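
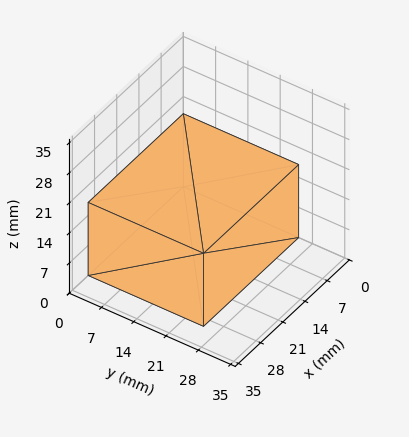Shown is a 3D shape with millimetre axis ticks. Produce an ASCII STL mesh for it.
Reading the render: the shape is a rectangular box, roughly 30 × 25 mm footprint and 17 mm tall (dimensions read to the nearest mm from the axis ticks). For the STL, each face is triangulated and given an outward normal.

solid part
  facet normal 0.0000 0.0000 -1.0000
    outer loop
      vertex 30.00 25.00 0.00
      vertex 30.00 0.00 0.00
      vertex 0.00 0.00 0.00
    endloop
  endfacet
  facet normal 0.0000 0.0000 -1.0000
    outer loop
      vertex 0.00 25.00 0.00
      vertex 30.00 25.00 0.00
      vertex 0.00 0.00 0.00
    endloop
  endfacet
  facet normal 0.0000 0.0000 1.0000
    outer loop
      vertex 0.00 0.00 17.00
      vertex 30.00 0.00 17.00
      vertex 30.00 25.00 17.00
    endloop
  endfacet
  facet normal 0.0000 0.0000 1.0000
    outer loop
      vertex 0.00 0.00 17.00
      vertex 30.00 25.00 17.00
      vertex 0.00 25.00 17.00
    endloop
  endfacet
  facet normal 0.0000 -1.0000 0.0000
    outer loop
      vertex 0.00 0.00 0.00
      vertex 30.00 0.00 0.00
      vertex 30.00 0.00 17.00
    endloop
  endfacet
  facet normal 0.0000 -1.0000 0.0000
    outer loop
      vertex 0.00 0.00 0.00
      vertex 30.00 0.00 17.00
      vertex 0.00 0.00 17.00
    endloop
  endfacet
  facet normal 0.0000 1.0000 0.0000
    outer loop
      vertex 30.00 25.00 17.00
      vertex 30.00 25.00 0.00
      vertex 0.00 25.00 0.00
    endloop
  endfacet
  facet normal 0.0000 1.0000 0.0000
    outer loop
      vertex 0.00 25.00 17.00
      vertex 30.00 25.00 17.00
      vertex 0.00 25.00 0.00
    endloop
  endfacet
  facet normal -1.0000 0.0000 0.0000
    outer loop
      vertex 0.00 25.00 17.00
      vertex 0.00 25.00 0.00
      vertex 0.00 0.00 0.00
    endloop
  endfacet
  facet normal -1.0000 0.0000 0.0000
    outer loop
      vertex 0.00 0.00 17.00
      vertex 0.00 25.00 17.00
      vertex 0.00 0.00 0.00
    endloop
  endfacet
  facet normal 1.0000 0.0000 0.0000
    outer loop
      vertex 30.00 0.00 0.00
      vertex 30.00 25.00 0.00
      vertex 30.00 25.00 17.00
    endloop
  endfacet
  facet normal 1.0000 0.0000 0.0000
    outer loop
      vertex 30.00 0.00 0.00
      vertex 30.00 25.00 17.00
      vertex 30.00 0.00 17.00
    endloop
  endfacet
endsolid part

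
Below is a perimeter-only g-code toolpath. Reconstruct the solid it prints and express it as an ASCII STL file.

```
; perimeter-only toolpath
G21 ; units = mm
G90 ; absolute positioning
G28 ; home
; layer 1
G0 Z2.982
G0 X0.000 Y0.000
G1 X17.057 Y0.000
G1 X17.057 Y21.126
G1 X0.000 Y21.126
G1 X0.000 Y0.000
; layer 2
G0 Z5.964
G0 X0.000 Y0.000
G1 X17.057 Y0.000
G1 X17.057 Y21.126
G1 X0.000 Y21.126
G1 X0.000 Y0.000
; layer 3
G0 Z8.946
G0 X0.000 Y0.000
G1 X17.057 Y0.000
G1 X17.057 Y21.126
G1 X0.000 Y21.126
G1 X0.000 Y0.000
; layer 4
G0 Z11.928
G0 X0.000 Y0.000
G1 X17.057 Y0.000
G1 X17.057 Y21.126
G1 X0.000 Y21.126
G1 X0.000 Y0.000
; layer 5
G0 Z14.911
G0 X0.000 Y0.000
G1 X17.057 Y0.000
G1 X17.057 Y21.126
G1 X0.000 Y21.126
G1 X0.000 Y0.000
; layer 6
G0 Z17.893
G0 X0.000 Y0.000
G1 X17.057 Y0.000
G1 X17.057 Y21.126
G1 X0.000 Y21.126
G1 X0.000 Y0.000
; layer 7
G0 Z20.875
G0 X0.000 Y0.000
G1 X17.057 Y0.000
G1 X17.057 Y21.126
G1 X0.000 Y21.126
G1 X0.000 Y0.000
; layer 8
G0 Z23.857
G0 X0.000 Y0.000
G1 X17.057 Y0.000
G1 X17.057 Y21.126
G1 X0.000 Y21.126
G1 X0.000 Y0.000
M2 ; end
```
solid part
  facet normal 0.0000 0.0000 -1.0000
    outer loop
      vertex 17.057 21.126 0.000
      vertex 17.057 0.000 0.000
      vertex 0.000 0.000 0.000
    endloop
  endfacet
  facet normal 0.0000 0.0000 -1.0000
    outer loop
      vertex 0.000 21.126 0.000
      vertex 17.057 21.126 0.000
      vertex 0.000 0.000 0.000
    endloop
  endfacet
  facet normal 0.0000 0.0000 1.0000
    outer loop
      vertex 0.000 0.000 23.857
      vertex 17.057 0.000 23.857
      vertex 17.057 21.126 23.857
    endloop
  endfacet
  facet normal 0.0000 0.0000 1.0000
    outer loop
      vertex 0.000 0.000 23.857
      vertex 17.057 21.126 23.857
      vertex 0.000 21.126 23.857
    endloop
  endfacet
  facet normal 0.0000 -1.0000 0.0000
    outer loop
      vertex 0.000 0.000 0.000
      vertex 17.057 0.000 0.000
      vertex 17.057 0.000 23.857
    endloop
  endfacet
  facet normal 0.0000 -1.0000 0.0000
    outer loop
      vertex 0.000 0.000 0.000
      vertex 17.057 0.000 23.857
      vertex 0.000 0.000 23.857
    endloop
  endfacet
  facet normal 0.0000 1.0000 0.0000
    outer loop
      vertex 17.057 21.126 23.857
      vertex 17.057 21.126 0.000
      vertex 0.000 21.126 0.000
    endloop
  endfacet
  facet normal 0.0000 1.0000 0.0000
    outer loop
      vertex 0.000 21.126 23.857
      vertex 17.057 21.126 23.857
      vertex 0.000 21.126 0.000
    endloop
  endfacet
  facet normal -1.0000 0.0000 0.0000
    outer loop
      vertex 0.000 21.126 23.857
      vertex 0.000 21.126 0.000
      vertex 0.000 0.000 0.000
    endloop
  endfacet
  facet normal -1.0000 0.0000 0.0000
    outer loop
      vertex 0.000 0.000 23.857
      vertex 0.000 21.126 23.857
      vertex 0.000 0.000 0.000
    endloop
  endfacet
  facet normal 1.0000 0.0000 0.0000
    outer loop
      vertex 17.057 0.000 0.000
      vertex 17.057 21.126 0.000
      vertex 17.057 21.126 23.857
    endloop
  endfacet
  facet normal 1.0000 0.0000 0.0000
    outer loop
      vertex 17.057 0.000 0.000
      vertex 17.057 21.126 23.857
      vertex 17.057 0.000 23.857
    endloop
  endfacet
endsolid part

The G0 Z moves step by Δz≈2.982 mm. Every layer's G1 loop is the same polygon, so the solid is a straight extrusion of it from z=0 to z≈23.9. Closing with flat bottom and top caps and triangulating gives 12 facets — a rectangular box, roughly 17.1 × 21.1 mm footprint and 23.9 mm tall.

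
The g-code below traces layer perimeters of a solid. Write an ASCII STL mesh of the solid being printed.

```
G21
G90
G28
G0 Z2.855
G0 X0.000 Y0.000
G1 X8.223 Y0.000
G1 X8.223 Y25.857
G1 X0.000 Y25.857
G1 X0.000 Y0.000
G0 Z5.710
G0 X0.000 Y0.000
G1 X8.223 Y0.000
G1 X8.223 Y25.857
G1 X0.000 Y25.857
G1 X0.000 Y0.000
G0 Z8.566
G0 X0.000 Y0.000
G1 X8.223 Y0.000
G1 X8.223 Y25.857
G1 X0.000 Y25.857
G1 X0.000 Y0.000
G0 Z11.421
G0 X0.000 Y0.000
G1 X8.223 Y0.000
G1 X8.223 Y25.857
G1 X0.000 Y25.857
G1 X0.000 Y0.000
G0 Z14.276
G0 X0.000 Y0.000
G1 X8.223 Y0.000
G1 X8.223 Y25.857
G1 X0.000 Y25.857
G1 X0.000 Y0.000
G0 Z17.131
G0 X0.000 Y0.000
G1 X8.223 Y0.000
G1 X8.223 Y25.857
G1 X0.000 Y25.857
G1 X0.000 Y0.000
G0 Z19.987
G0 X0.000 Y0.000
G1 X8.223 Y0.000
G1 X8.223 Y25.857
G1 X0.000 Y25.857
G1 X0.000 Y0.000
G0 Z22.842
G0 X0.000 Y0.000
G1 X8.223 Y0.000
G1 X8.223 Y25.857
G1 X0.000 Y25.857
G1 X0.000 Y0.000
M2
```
solid part
  facet normal 0.0000 0.0000 -1.0000
    outer loop
      vertex 8.223 25.857 0.000
      vertex 8.223 0.000 0.000
      vertex 0.000 0.000 0.000
    endloop
  endfacet
  facet normal 0.0000 0.0000 -1.0000
    outer loop
      vertex 0.000 25.857 0.000
      vertex 8.223 25.857 0.000
      vertex 0.000 0.000 0.000
    endloop
  endfacet
  facet normal 0.0000 0.0000 1.0000
    outer loop
      vertex 0.000 0.000 22.842
      vertex 8.223 0.000 22.842
      vertex 8.223 25.857 22.842
    endloop
  endfacet
  facet normal 0.0000 0.0000 1.0000
    outer loop
      vertex 0.000 0.000 22.842
      vertex 8.223 25.857 22.842
      vertex 0.000 25.857 22.842
    endloop
  endfacet
  facet normal 0.0000 -1.0000 0.0000
    outer loop
      vertex 0.000 0.000 0.000
      vertex 8.223 0.000 0.000
      vertex 8.223 0.000 22.842
    endloop
  endfacet
  facet normal 0.0000 -1.0000 0.0000
    outer loop
      vertex 0.000 0.000 0.000
      vertex 8.223 0.000 22.842
      vertex 0.000 0.000 22.842
    endloop
  endfacet
  facet normal 0.0000 1.0000 0.0000
    outer loop
      vertex 8.223 25.857 22.842
      vertex 8.223 25.857 0.000
      vertex 0.000 25.857 0.000
    endloop
  endfacet
  facet normal 0.0000 1.0000 0.0000
    outer loop
      vertex 0.000 25.857 22.842
      vertex 8.223 25.857 22.842
      vertex 0.000 25.857 0.000
    endloop
  endfacet
  facet normal -1.0000 0.0000 0.0000
    outer loop
      vertex 0.000 25.857 22.842
      vertex 0.000 25.857 0.000
      vertex 0.000 0.000 0.000
    endloop
  endfacet
  facet normal -1.0000 0.0000 0.0000
    outer loop
      vertex 0.000 0.000 22.842
      vertex 0.000 25.857 22.842
      vertex 0.000 0.000 0.000
    endloop
  endfacet
  facet normal 1.0000 0.0000 0.0000
    outer loop
      vertex 8.223 0.000 0.000
      vertex 8.223 25.857 0.000
      vertex 8.223 25.857 22.842
    endloop
  endfacet
  facet normal 1.0000 0.0000 0.0000
    outer loop
      vertex 8.223 0.000 0.000
      vertex 8.223 25.857 22.842
      vertex 8.223 0.000 22.842
    endloop
  endfacet
endsolid part

The G0 Z moves step by Δz≈2.855 mm. Every layer's G1 loop is the same polygon, so the solid is a straight extrusion of it from z=0 to z≈22.8. Closing with flat bottom and top caps and triangulating gives 12 facets — a rectangular box, roughly 8.22 × 25.9 mm footprint and 22.8 mm tall.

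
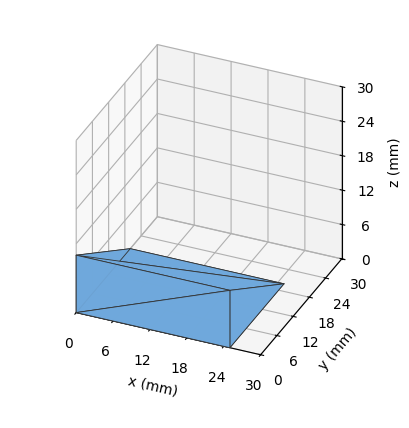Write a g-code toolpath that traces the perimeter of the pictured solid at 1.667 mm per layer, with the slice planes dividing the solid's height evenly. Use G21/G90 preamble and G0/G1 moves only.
Reading the render: the shape is a wedge (ramp): 25 × 20 mm base, rising to 10 mm along the y=0 edge and sloping linearly to z=0 at y=20 (dimensions read to the nearest mm from the axis ticks). For the g-code, the solid's height is divided into equal slices at the stated Δz and each level perimeter traced with G1 moves after a G0 lift.

; perimeter-only toolpath
G21 ; units = mm
G90 ; absolute positioning
G28 ; home
; layer 1
G0 Z1.667
G0 X0.000 Y0.000
G1 X25.000 Y0.000
G1 X25.000 Y16.667
G1 X0.000 Y16.667
G1 X0.000 Y0.000
; layer 2
G0 Z3.333
G0 X0.000 Y0.000
G1 X25.000 Y0.000
G1 X25.000 Y13.333
G1 X0.000 Y13.333
G1 X0.000 Y0.000
; layer 3
G0 Z5.000
G0 X0.000 Y0.000
G1 X25.000 Y0.000
G1 X25.000 Y10.000
G1 X0.000 Y10.000
G1 X0.000 Y0.000
; layer 4
G0 Z6.667
G0 X0.000 Y0.000
G1 X25.000 Y0.000
G1 X25.000 Y6.667
G1 X0.000 Y6.667
G1 X0.000 Y0.000
; layer 5
G0 Z8.333
G0 X0.000 Y0.000
G1 X25.000 Y0.000
G1 X25.000 Y3.333
G1 X0.000 Y3.333
G1 X0.000 Y0.000
M2 ; end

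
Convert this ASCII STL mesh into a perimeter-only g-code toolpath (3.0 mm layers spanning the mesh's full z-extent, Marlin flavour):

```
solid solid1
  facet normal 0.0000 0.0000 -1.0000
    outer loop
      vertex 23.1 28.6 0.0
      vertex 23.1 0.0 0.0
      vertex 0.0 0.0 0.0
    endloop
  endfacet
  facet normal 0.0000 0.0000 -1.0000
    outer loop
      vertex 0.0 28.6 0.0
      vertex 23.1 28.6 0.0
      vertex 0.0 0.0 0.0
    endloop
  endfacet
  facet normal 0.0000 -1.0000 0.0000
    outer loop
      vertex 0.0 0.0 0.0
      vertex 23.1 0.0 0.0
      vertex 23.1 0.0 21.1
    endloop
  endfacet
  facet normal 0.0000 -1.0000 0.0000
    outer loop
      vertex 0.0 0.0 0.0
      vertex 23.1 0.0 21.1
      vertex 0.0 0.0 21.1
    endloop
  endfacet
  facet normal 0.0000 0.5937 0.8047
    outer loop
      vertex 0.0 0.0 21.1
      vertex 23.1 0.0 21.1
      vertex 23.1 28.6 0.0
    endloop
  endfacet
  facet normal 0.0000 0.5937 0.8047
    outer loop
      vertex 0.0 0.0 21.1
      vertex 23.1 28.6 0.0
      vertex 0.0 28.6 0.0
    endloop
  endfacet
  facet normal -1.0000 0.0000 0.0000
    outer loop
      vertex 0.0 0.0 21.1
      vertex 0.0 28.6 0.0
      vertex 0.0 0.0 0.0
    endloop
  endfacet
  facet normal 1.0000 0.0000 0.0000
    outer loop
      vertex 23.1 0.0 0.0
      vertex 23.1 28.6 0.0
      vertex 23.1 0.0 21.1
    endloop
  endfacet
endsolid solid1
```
; perimeter-only toolpath
G21 ; units = mm
G90 ; absolute positioning
G28 ; home
; layer 1
G0 Z3.0
G0 X0.0 Y0.0
G1 X23.1 Y0.0
G1 X23.1 Y24.5
G1 X0.0 Y24.5
G1 X0.0 Y0.0
; layer 2
G0 Z6.0
G0 X0.0 Y0.0
G1 X23.1 Y0.0
G1 X23.1 Y20.4
G1 X0.0 Y20.4
G1 X0.0 Y0.0
; layer 3
G0 Z9.0
G0 X0.0 Y0.0
G1 X23.1 Y0.0
G1 X23.1 Y16.3
G1 X0.0 Y16.3
G1 X0.0 Y0.0
; layer 4
G0 Z12.1
G0 X0.0 Y0.0
G1 X23.1 Y0.0
G1 X23.1 Y12.3
G1 X0.0 Y12.3
G1 X0.0 Y0.0
; layer 5
G0 Z15.1
G0 X0.0 Y0.0
G1 X23.1 Y0.0
G1 X23.1 Y8.2
G1 X0.0 Y8.2
G1 X0.0 Y0.0
; layer 6
G0 Z18.1
G0 X0.0 Y0.0
G1 X23.1 Y0.0
G1 X23.1 Y4.1
G1 X0.0 Y4.1
G1 X0.0 Y0.0
M2 ; end

The solid is a wedge (ramp): 23.1 × 28.6 mm base, rising to 21.1 mm along the y=0 edge and sloping linearly to z=0 at y=28.6. Slicing at Δz = 3.0 mm — 7 equal slices spanning the solid's height, so layer i sits at z = i·h/7 — gives 6 non-empty perimeters. Each is a 4-segment closed polygon; G0 lifts to the layer z and rapids to the start vertex, then G1 traces the edges. The cross-section shrinks linearly with z (the slice at the apex is degenerate and omitted).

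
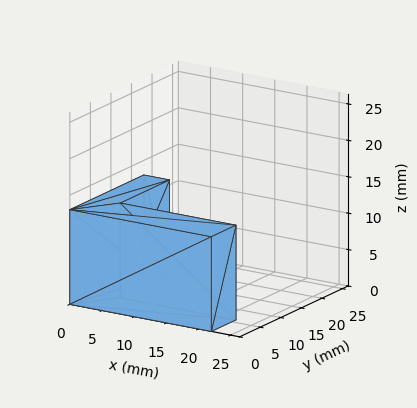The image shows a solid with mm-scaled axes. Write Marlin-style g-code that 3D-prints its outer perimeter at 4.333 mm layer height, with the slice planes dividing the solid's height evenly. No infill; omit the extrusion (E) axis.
Reading the render: the shape is an L-shaped prism: outer 22 × 18 mm, arm thicknesses ≈ 6 mm (horizontal) and 4 mm (vertical), extruded 13 mm in z (dimensions read to the nearest mm from the axis ticks). For the g-code, the solid's height is divided into equal slices at the stated Δz and each level perimeter traced with G1 moves after a G0 lift.

; perimeter-only toolpath
G21 ; units = mm
G90 ; absolute positioning
G28 ; home
; layer 1
G0 Z4.333
G0 X0.000 Y0.000
G1 X22.000 Y0.000
G1 X22.000 Y6.000
G1 X4.000 Y6.000
G1 X4.000 Y18.000
G1 X0.000 Y18.000
G1 X0.000 Y0.000
; layer 2
G0 Z8.667
G0 X0.000 Y0.000
G1 X22.000 Y0.000
G1 X22.000 Y6.000
G1 X4.000 Y6.000
G1 X4.000 Y18.000
G1 X0.000 Y18.000
G1 X0.000 Y0.000
; layer 3
G0 Z13.000
G0 X0.000 Y0.000
G1 X22.000 Y0.000
G1 X22.000 Y6.000
G1 X4.000 Y6.000
G1 X4.000 Y18.000
G1 X0.000 Y18.000
G1 X0.000 Y0.000
M2 ; end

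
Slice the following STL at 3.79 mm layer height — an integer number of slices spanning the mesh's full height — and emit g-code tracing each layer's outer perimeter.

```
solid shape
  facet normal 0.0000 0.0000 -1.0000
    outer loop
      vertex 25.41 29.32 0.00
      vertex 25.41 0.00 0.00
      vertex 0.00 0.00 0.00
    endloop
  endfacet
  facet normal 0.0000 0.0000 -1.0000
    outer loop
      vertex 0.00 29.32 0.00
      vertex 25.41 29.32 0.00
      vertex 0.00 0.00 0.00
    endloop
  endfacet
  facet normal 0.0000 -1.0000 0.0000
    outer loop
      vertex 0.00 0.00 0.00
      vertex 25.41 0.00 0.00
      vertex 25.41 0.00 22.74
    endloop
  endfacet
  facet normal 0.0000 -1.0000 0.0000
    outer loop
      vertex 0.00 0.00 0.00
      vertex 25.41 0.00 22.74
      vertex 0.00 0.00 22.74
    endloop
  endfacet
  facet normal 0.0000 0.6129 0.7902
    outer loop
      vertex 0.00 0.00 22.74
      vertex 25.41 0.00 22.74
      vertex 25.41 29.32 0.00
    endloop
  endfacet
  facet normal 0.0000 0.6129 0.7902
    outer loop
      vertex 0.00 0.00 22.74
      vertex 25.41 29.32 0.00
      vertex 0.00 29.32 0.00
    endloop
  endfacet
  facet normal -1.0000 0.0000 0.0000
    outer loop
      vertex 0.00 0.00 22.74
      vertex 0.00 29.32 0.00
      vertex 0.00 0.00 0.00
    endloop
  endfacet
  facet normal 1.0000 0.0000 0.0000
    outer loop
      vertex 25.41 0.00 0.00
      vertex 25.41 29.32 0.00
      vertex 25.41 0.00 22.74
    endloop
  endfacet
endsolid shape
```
; perimeter-only toolpath
G21 ; units = mm
G90 ; absolute positioning
G28 ; home
; layer 1
G0 Z3.79
G0 X0.00 Y0.00
G1 X25.41 Y0.00
G1 X25.41 Y24.43
G1 X0.00 Y24.43
G1 X0.00 Y0.00
; layer 2
G0 Z7.58
G0 X0.00 Y0.00
G1 X25.41 Y0.00
G1 X25.41 Y19.55
G1 X0.00 Y19.55
G1 X0.00 Y0.00
; layer 3
G0 Z11.37
G0 X0.00 Y0.00
G1 X25.41 Y0.00
G1 X25.41 Y14.66
G1 X0.00 Y14.66
G1 X0.00 Y0.00
; layer 4
G0 Z15.16
G0 X0.00 Y0.00
G1 X25.41 Y0.00
G1 X25.41 Y9.77
G1 X0.00 Y9.77
G1 X0.00 Y0.00
; layer 5
G0 Z18.95
G0 X0.00 Y0.00
G1 X25.41 Y0.00
G1 X25.41 Y4.89
G1 X0.00 Y4.89
G1 X0.00 Y0.00
M2 ; end

The solid is a wedge (ramp): 25.4 × 29.3 mm base, rising to 22.7 mm along the y=0 edge and sloping linearly to z=0 at y=29.3. Slicing at Δz = 3.79 mm — 6 equal slices spanning the solid's height, so layer i sits at z = i·h/6 — gives 5 non-empty perimeters. Each is a 4-segment closed polygon; G0 lifts to the layer z and rapids to the start vertex, then G1 traces the edges. The cross-section shrinks linearly with z (the slice at the apex is degenerate and omitted).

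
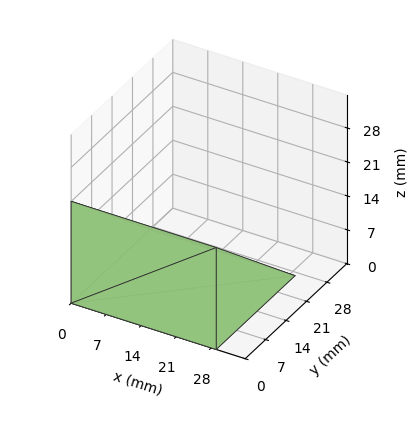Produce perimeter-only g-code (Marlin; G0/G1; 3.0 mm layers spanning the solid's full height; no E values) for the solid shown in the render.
Reading the render: the shape is a wedge (ramp): 29 × 27 mm base, rising to 21 mm along the y=0 edge and sloping linearly to z=0 at y=27 (dimensions read to the nearest mm from the axis ticks). For the g-code, the solid's height is divided into equal slices at the stated Δz and each level perimeter traced with G1 moves after a G0 lift.

; perimeter-only toolpath
G21 ; units = mm
G90 ; absolute positioning
G28 ; home
; layer 1
G0 Z3.0
G0 X0.0 Y0.0
G1 X29.0 Y0.0
G1 X29.0 Y23.1
G1 X0.0 Y23.1
G1 X0.0 Y0.0
; layer 2
G0 Z6.0
G0 X0.0 Y0.0
G1 X29.0 Y0.0
G1 X29.0 Y19.3
G1 X0.0 Y19.3
G1 X0.0 Y0.0
; layer 3
G0 Z9.0
G0 X0.0 Y0.0
G1 X29.0 Y0.0
G1 X29.0 Y15.4
G1 X0.0 Y15.4
G1 X0.0 Y0.0
; layer 4
G0 Z12.0
G0 X0.0 Y0.0
G1 X29.0 Y0.0
G1 X29.0 Y11.6
G1 X0.0 Y11.6
G1 X0.0 Y0.0
; layer 5
G0 Z15.0
G0 X0.0 Y0.0
G1 X29.0 Y0.0
G1 X29.0 Y7.7
G1 X0.0 Y7.7
G1 X0.0 Y0.0
; layer 6
G0 Z18.0
G0 X0.0 Y0.0
G1 X29.0 Y0.0
G1 X29.0 Y3.9
G1 X0.0 Y3.9
G1 X0.0 Y0.0
M2 ; end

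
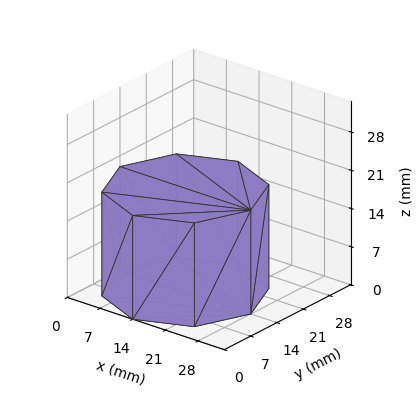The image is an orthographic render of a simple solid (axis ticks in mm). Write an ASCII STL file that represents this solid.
Reading the render: the shape is a regular 8-sided prism (a cylinder approximated with 8 flat sides), circumscribed radius ≈ 14 mm, height ≈ 19 mm (dimensions read to the nearest mm from the axis ticks). For the STL, each face is triangulated and given an outward normal.

solid part
  facet normal 0.0000 0.0000 -1.0000
    outer loop
      vertex 14.000 28.000 0.000
      vertex 23.899 23.899 0.000
      vertex 28.000 14.000 0.000
    endloop
  endfacet
  facet normal 0.0000 0.0000 -1.0000
    outer loop
      vertex 4.101 23.899 0.000
      vertex 14.000 28.000 0.000
      vertex 28.000 14.000 0.000
    endloop
  endfacet
  facet normal 0.0000 0.0000 -1.0000
    outer loop
      vertex 0.000 14.000 0.000
      vertex 4.101 23.899 0.000
      vertex 28.000 14.000 0.000
    endloop
  endfacet
  facet normal 0.0000 0.0000 -1.0000
    outer loop
      vertex 4.101 4.101 0.000
      vertex 0.000 14.000 0.000
      vertex 28.000 14.000 0.000
    endloop
  endfacet
  facet normal 0.0000 0.0000 -1.0000
    outer loop
      vertex 14.000 0.000 0.000
      vertex 4.101 4.101 0.000
      vertex 28.000 14.000 0.000
    endloop
  endfacet
  facet normal 0.0000 0.0000 -1.0000
    outer loop
      vertex 23.899 4.101 0.000
      vertex 14.000 0.000 0.000
      vertex 28.000 14.000 0.000
    endloop
  endfacet
  facet normal 0.0000 0.0000 1.0000
    outer loop
      vertex 28.000 14.000 19.000
      vertex 23.899 23.899 19.000
      vertex 14.000 28.000 19.000
    endloop
  endfacet
  facet normal 0.0000 0.0000 1.0000
    outer loop
      vertex 28.000 14.000 19.000
      vertex 14.000 28.000 19.000
      vertex 4.101 23.899 19.000
    endloop
  endfacet
  facet normal 0.0000 0.0000 1.0000
    outer loop
      vertex 28.000 14.000 19.000
      vertex 4.101 23.899 19.000
      vertex 0.000 14.000 19.000
    endloop
  endfacet
  facet normal 0.0000 0.0000 1.0000
    outer loop
      vertex 28.000 14.000 19.000
      vertex 0.000 14.000 19.000
      vertex 4.101 4.101 19.000
    endloop
  endfacet
  facet normal 0.0000 0.0000 1.0000
    outer loop
      vertex 28.000 14.000 19.000
      vertex 4.101 4.101 19.000
      vertex 14.000 0.000 19.000
    endloop
  endfacet
  facet normal 0.0000 0.0000 1.0000
    outer loop
      vertex 28.000 14.000 19.000
      vertex 14.000 0.000 19.000
      vertex 23.899 4.101 19.000
    endloop
  endfacet
  facet normal 0.9239 0.3827 0.0000
    outer loop
      vertex 28.000 14.000 0.000
      vertex 23.899 23.899 0.000
      vertex 23.899 23.899 19.000
    endloop
  endfacet
  facet normal 0.9239 0.3827 0.0000
    outer loop
      vertex 28.000 14.000 0.000
      vertex 23.899 23.899 19.000
      vertex 28.000 14.000 19.000
    endloop
  endfacet
  facet normal 0.3827 0.9239 0.0000
    outer loop
      vertex 23.899 23.899 0.000
      vertex 14.000 28.000 0.000
      vertex 14.000 28.000 19.000
    endloop
  endfacet
  facet normal 0.3827 0.9239 0.0000
    outer loop
      vertex 23.899 23.899 0.000
      vertex 14.000 28.000 19.000
      vertex 23.899 23.899 19.000
    endloop
  endfacet
  facet normal -0.3827 0.9239 0.0000
    outer loop
      vertex 14.000 28.000 0.000
      vertex 4.101 23.899 0.000
      vertex 4.101 23.899 19.000
    endloop
  endfacet
  facet normal -0.3827 0.9239 0.0000
    outer loop
      vertex 14.000 28.000 0.000
      vertex 4.101 23.899 19.000
      vertex 14.000 28.000 19.000
    endloop
  endfacet
  facet normal -0.9239 0.3827 0.0000
    outer loop
      vertex 4.101 23.899 0.000
      vertex 0.000 14.000 0.000
      vertex 0.000 14.000 19.000
    endloop
  endfacet
  facet normal -0.9239 0.3827 0.0000
    outer loop
      vertex 4.101 23.899 0.000
      vertex 0.000 14.000 19.000
      vertex 4.101 23.899 19.000
    endloop
  endfacet
  facet normal -0.9239 -0.3827 0.0000
    outer loop
      vertex 0.000 14.000 0.000
      vertex 4.101 4.101 0.000
      vertex 4.101 4.101 19.000
    endloop
  endfacet
  facet normal -0.9239 -0.3827 0.0000
    outer loop
      vertex 0.000 14.000 0.000
      vertex 4.101 4.101 19.000
      vertex 0.000 14.000 19.000
    endloop
  endfacet
  facet normal -0.3827 -0.9239 0.0000
    outer loop
      vertex 4.101 4.101 0.000
      vertex 14.000 0.000 0.000
      vertex 14.000 0.000 19.000
    endloop
  endfacet
  facet normal -0.3827 -0.9239 0.0000
    outer loop
      vertex 4.101 4.101 0.000
      vertex 14.000 0.000 19.000
      vertex 4.101 4.101 19.000
    endloop
  endfacet
  facet normal 0.3827 -0.9239 0.0000
    outer loop
      vertex 14.000 0.000 0.000
      vertex 23.899 4.101 0.000
      vertex 23.899 4.101 19.000
    endloop
  endfacet
  facet normal 0.3827 -0.9239 0.0000
    outer loop
      vertex 14.000 0.000 0.000
      vertex 23.899 4.101 19.000
      vertex 14.000 0.000 19.000
    endloop
  endfacet
  facet normal 0.9239 -0.3827 0.0000
    outer loop
      vertex 23.899 4.101 0.000
      vertex 28.000 14.000 0.000
      vertex 28.000 14.000 19.000
    endloop
  endfacet
  facet normal 0.9239 -0.3827 0.0000
    outer loop
      vertex 23.899 4.101 0.000
      vertex 28.000 14.000 19.000
      vertex 23.899 4.101 19.000
    endloop
  endfacet
endsolid part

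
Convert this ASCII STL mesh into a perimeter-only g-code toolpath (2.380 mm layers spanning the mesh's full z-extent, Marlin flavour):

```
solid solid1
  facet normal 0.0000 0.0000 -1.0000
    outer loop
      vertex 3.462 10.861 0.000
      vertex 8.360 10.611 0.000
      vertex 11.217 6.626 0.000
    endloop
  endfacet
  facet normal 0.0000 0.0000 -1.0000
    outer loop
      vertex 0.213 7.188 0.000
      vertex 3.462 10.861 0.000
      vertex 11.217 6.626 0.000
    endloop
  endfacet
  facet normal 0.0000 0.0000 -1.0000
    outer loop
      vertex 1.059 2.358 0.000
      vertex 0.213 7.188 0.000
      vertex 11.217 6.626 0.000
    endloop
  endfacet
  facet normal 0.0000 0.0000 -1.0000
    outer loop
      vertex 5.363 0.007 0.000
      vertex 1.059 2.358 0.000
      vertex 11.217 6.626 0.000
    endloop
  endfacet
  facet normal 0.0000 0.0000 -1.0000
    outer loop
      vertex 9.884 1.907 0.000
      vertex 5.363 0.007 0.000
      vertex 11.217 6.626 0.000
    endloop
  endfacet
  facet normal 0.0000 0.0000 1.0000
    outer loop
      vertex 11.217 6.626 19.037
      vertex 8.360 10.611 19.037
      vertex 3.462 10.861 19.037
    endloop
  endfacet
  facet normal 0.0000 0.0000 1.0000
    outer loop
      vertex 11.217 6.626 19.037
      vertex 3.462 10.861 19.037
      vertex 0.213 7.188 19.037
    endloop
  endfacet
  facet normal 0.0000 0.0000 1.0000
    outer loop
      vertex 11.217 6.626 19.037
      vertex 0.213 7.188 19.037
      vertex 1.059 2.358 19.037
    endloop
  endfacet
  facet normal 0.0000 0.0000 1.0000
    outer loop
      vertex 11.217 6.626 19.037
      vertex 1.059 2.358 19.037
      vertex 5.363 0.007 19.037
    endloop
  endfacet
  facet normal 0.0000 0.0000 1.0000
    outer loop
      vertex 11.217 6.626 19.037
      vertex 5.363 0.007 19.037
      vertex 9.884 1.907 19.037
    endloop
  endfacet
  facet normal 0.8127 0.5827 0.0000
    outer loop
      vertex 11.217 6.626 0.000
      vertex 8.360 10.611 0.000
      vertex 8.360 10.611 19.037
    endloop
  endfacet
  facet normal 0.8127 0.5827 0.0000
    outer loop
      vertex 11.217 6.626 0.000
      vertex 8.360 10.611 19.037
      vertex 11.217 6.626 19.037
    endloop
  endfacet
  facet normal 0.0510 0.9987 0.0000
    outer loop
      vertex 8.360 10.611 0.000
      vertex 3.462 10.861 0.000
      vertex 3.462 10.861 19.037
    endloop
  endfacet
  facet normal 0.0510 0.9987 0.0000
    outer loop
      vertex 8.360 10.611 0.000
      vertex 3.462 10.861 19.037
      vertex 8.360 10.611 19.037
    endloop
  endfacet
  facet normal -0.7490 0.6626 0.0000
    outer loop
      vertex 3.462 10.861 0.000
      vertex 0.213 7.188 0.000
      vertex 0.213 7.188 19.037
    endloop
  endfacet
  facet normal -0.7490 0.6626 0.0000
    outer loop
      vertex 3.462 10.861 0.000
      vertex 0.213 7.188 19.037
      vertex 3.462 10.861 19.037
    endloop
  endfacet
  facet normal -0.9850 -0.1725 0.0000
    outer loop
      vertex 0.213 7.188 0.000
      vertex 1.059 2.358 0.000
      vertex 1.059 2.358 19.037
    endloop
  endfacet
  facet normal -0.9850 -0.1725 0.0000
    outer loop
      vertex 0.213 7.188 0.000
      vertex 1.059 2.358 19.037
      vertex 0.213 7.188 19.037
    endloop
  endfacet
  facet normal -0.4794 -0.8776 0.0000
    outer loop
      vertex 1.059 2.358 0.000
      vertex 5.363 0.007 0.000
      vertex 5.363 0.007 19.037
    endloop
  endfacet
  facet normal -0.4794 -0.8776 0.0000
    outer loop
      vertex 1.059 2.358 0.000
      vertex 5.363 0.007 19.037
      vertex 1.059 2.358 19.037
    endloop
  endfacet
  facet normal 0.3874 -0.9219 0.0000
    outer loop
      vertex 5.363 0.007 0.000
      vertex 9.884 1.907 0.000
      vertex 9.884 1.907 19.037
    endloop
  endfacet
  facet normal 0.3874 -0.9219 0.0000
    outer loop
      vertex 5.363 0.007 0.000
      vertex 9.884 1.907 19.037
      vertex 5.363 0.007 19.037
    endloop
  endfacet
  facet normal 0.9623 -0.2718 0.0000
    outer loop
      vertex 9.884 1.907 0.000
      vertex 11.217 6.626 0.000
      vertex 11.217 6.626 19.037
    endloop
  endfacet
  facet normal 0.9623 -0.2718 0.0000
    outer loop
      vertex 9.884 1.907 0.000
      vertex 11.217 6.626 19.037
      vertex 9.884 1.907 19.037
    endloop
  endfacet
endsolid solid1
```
; perimeter-only toolpath
G21 ; units = mm
G90 ; absolute positioning
G28 ; home
; layer 1
G0 Z2.380
G0 X11.217 Y6.626
G1 X8.360 Y10.611
G1 X3.462 Y10.861
G1 X0.213 Y7.188
G1 X1.059 Y2.358
G1 X5.363 Y0.007
G1 X9.884 Y1.907
G1 X11.217 Y6.626
; layer 2
G0 Z4.759
G0 X11.217 Y6.626
G1 X8.360 Y10.611
G1 X3.462 Y10.861
G1 X0.213 Y7.188
G1 X1.059 Y2.358
G1 X5.363 Y0.007
G1 X9.884 Y1.907
G1 X11.217 Y6.626
; layer 3
G0 Z7.139
G0 X11.217 Y6.626
G1 X8.360 Y10.611
G1 X3.462 Y10.861
G1 X0.213 Y7.188
G1 X1.059 Y2.358
G1 X5.363 Y0.007
G1 X9.884 Y1.907
G1 X11.217 Y6.626
; layer 4
G0 Z9.518
G0 X11.217 Y6.626
G1 X8.360 Y10.611
G1 X3.462 Y10.861
G1 X0.213 Y7.188
G1 X1.059 Y2.358
G1 X5.363 Y0.007
G1 X9.884 Y1.907
G1 X11.217 Y6.626
; layer 5
G0 Z11.898
G0 X11.217 Y6.626
G1 X8.360 Y10.611
G1 X3.462 Y10.861
G1 X0.213 Y7.188
G1 X1.059 Y2.358
G1 X5.363 Y0.007
G1 X9.884 Y1.907
G1 X11.217 Y6.626
; layer 6
G0 Z14.278
G0 X11.217 Y6.626
G1 X8.360 Y10.611
G1 X3.462 Y10.861
G1 X0.213 Y7.188
G1 X1.059 Y2.358
G1 X5.363 Y0.007
G1 X9.884 Y1.907
G1 X11.217 Y6.626
; layer 7
G0 Z16.657
G0 X11.217 Y6.626
G1 X8.360 Y10.611
G1 X3.462 Y10.861
G1 X0.213 Y7.188
G1 X1.059 Y2.358
G1 X5.363 Y0.007
G1 X9.884 Y1.907
G1 X11.217 Y6.626
; layer 8
G0 Z19.037
G0 X11.217 Y6.626
G1 X8.360 Y10.611
G1 X3.462 Y10.861
G1 X0.213 Y7.188
G1 X1.059 Y2.358
G1 X5.363 Y0.007
G1 X9.884 Y1.907
G1 X11.217 Y6.626
M2 ; end

The solid is a regular 7-sided prism (a cylinder approximated with 7 flat sides), circumscribed radius ≈ 5.65 mm, height ≈ 19 mm. Slicing at Δz = 2.380 mm — 8 equal slices spanning the solid's height, so layer i sits at z = i·h/8 — gives 8 non-empty perimeters. Each is a 7-segment closed polygon; G0 lifts to the layer z and rapids to the start vertex, then G1 traces the edges.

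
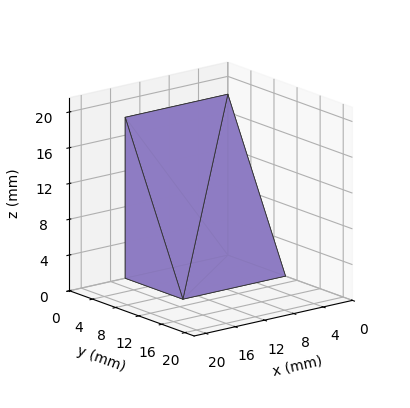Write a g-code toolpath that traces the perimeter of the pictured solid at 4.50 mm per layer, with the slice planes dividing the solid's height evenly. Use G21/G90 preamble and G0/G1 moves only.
Reading the render: the shape is a wedge (ramp): 14 × 10 mm base, rising to 18 mm along the y=0 edge and sloping linearly to z=0 at y=10 (dimensions read to the nearest mm from the axis ticks). For the g-code, the solid's height is divided into equal slices at the stated Δz and each level perimeter traced with G1 moves after a G0 lift.

; perimeter-only toolpath
G21 ; units = mm
G90 ; absolute positioning
G28 ; home
; layer 1
G0 Z4.50
G0 X0.00 Y0.00
G1 X14.00 Y0.00
G1 X14.00 Y7.50
G1 X0.00 Y7.50
G1 X0.00 Y0.00
; layer 2
G0 Z9.00
G0 X0.00 Y0.00
G1 X14.00 Y0.00
G1 X14.00 Y5.00
G1 X0.00 Y5.00
G1 X0.00 Y0.00
; layer 3
G0 Z13.50
G0 X0.00 Y0.00
G1 X14.00 Y0.00
G1 X14.00 Y2.50
G1 X0.00 Y2.50
G1 X0.00 Y0.00
M2 ; end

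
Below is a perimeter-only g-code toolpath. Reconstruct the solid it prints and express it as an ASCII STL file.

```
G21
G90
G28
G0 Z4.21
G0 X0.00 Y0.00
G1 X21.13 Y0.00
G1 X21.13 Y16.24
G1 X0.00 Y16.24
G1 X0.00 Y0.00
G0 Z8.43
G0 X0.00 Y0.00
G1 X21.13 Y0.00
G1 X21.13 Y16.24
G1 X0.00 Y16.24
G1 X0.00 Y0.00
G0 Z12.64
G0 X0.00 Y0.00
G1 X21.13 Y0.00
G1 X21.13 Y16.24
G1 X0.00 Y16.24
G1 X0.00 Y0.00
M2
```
solid part
  facet normal 0.0000 0.0000 -1.0000
    outer loop
      vertex 21.13 16.24 0.00
      vertex 21.13 0.00 0.00
      vertex 0.00 0.00 0.00
    endloop
  endfacet
  facet normal 0.0000 0.0000 -1.0000
    outer loop
      vertex 0.00 16.24 0.00
      vertex 21.13 16.24 0.00
      vertex 0.00 0.00 0.00
    endloop
  endfacet
  facet normal 0.0000 0.0000 1.0000
    outer loop
      vertex 0.00 0.00 12.64
      vertex 21.13 0.00 12.64
      vertex 21.13 16.24 12.64
    endloop
  endfacet
  facet normal 0.0000 0.0000 1.0000
    outer loop
      vertex 0.00 0.00 12.64
      vertex 21.13 16.24 12.64
      vertex 0.00 16.24 12.64
    endloop
  endfacet
  facet normal 0.0000 -1.0000 0.0000
    outer loop
      vertex 0.00 0.00 0.00
      vertex 21.13 0.00 0.00
      vertex 21.13 0.00 12.64
    endloop
  endfacet
  facet normal 0.0000 -1.0000 0.0000
    outer loop
      vertex 0.00 0.00 0.00
      vertex 21.13 0.00 12.64
      vertex 0.00 0.00 12.64
    endloop
  endfacet
  facet normal 0.0000 1.0000 0.0000
    outer loop
      vertex 21.13 16.24 12.64
      vertex 21.13 16.24 0.00
      vertex 0.00 16.24 0.00
    endloop
  endfacet
  facet normal 0.0000 1.0000 0.0000
    outer loop
      vertex 0.00 16.24 12.64
      vertex 21.13 16.24 12.64
      vertex 0.00 16.24 0.00
    endloop
  endfacet
  facet normal -1.0000 0.0000 0.0000
    outer loop
      vertex 0.00 16.24 12.64
      vertex 0.00 16.24 0.00
      vertex 0.00 0.00 0.00
    endloop
  endfacet
  facet normal -1.0000 0.0000 0.0000
    outer loop
      vertex 0.00 0.00 12.64
      vertex 0.00 16.24 12.64
      vertex 0.00 0.00 0.00
    endloop
  endfacet
  facet normal 1.0000 0.0000 0.0000
    outer loop
      vertex 21.13 0.00 0.00
      vertex 21.13 16.24 0.00
      vertex 21.13 16.24 12.64
    endloop
  endfacet
  facet normal 1.0000 0.0000 0.0000
    outer loop
      vertex 21.13 0.00 0.00
      vertex 21.13 16.24 12.64
      vertex 21.13 0.00 12.64
    endloop
  endfacet
endsolid part

The G0 Z moves step by Δz≈4.21 mm. Every layer's G1 loop is the same polygon, so the solid is a straight extrusion of it from z=0 to z≈12.6. Closing with flat bottom and top caps and triangulating gives 12 facets — a rectangular box, roughly 21.1 × 16.2 mm footprint and 12.6 mm tall.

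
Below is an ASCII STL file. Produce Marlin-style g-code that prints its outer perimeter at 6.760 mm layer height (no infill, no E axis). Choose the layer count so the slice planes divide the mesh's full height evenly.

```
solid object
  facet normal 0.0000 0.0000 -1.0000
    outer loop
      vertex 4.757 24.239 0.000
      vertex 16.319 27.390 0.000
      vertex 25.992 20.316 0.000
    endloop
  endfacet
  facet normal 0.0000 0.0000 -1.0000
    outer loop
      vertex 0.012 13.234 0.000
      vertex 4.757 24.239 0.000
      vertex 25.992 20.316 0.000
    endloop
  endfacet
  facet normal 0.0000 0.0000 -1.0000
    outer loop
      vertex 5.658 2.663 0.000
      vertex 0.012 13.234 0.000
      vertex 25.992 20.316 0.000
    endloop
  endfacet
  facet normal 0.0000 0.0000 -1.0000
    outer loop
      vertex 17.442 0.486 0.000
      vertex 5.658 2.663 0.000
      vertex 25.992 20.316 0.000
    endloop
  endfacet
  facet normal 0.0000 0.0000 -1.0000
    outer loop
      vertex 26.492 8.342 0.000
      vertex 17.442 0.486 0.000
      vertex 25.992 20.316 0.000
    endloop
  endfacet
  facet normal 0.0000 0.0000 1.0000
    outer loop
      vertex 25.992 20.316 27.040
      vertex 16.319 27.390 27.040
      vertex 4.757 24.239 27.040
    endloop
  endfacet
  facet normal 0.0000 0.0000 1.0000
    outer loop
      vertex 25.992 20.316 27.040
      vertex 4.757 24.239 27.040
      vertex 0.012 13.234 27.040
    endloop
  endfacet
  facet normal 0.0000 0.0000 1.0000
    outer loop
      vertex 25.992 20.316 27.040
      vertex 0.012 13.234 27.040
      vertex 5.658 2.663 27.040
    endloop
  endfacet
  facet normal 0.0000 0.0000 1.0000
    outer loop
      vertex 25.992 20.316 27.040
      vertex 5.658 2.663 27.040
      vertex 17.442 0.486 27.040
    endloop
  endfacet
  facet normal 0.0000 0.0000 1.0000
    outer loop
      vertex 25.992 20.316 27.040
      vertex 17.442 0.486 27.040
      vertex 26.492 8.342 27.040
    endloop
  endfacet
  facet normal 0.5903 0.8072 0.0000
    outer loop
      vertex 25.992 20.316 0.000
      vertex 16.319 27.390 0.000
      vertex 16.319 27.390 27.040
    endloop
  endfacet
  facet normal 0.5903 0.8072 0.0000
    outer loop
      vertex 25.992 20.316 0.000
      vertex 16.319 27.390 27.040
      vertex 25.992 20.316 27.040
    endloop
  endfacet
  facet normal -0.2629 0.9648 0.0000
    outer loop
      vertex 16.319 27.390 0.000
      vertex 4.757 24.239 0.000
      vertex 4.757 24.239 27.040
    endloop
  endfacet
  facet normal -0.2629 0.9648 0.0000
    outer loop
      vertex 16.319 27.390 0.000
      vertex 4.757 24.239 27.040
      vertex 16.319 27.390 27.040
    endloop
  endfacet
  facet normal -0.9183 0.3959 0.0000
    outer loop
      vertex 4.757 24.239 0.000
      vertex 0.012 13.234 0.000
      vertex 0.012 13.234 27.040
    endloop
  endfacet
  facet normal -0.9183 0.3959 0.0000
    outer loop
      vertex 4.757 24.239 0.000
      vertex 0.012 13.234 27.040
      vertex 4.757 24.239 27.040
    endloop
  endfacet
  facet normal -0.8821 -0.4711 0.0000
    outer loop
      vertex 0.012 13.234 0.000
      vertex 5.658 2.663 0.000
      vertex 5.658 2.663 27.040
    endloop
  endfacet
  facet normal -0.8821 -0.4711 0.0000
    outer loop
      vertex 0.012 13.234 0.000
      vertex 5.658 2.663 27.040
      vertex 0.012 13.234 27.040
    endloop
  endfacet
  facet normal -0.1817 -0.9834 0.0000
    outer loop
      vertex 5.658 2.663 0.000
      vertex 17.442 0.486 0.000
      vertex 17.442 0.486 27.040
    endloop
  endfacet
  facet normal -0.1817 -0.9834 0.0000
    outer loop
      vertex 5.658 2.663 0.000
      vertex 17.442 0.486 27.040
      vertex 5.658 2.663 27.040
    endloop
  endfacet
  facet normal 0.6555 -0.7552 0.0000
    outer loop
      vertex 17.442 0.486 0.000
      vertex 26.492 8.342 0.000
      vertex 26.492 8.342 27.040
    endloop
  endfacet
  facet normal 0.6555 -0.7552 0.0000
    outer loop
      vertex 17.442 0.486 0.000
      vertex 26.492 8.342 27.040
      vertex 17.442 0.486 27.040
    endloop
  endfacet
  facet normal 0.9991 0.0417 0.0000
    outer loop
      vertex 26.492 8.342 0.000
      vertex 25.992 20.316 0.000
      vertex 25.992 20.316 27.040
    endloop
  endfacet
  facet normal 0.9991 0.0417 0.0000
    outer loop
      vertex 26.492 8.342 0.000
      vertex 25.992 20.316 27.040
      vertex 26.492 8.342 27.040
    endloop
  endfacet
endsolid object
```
; perimeter-only toolpath
G21 ; units = mm
G90 ; absolute positioning
G28 ; home
; layer 1
G0 Z6.760
G0 X25.992 Y20.316
G1 X16.319 Y27.390
G1 X4.757 Y24.239
G1 X0.012 Y13.234
G1 X5.658 Y2.663
G1 X17.442 Y0.486
G1 X26.492 Y8.342
G1 X25.992 Y20.316
; layer 2
G0 Z13.520
G0 X25.992 Y20.316
G1 X16.319 Y27.390
G1 X4.757 Y24.239
G1 X0.012 Y13.234
G1 X5.658 Y2.663
G1 X17.442 Y0.486
G1 X26.492 Y8.342
G1 X25.992 Y20.316
; layer 3
G0 Z20.280
G0 X25.992 Y20.316
G1 X16.319 Y27.390
G1 X4.757 Y24.239
G1 X0.012 Y13.234
G1 X5.658 Y2.663
G1 X17.442 Y0.486
G1 X26.492 Y8.342
G1 X25.992 Y20.316
; layer 4
G0 Z27.040
G0 X25.992 Y20.316
G1 X16.319 Y27.390
G1 X4.757 Y24.239
G1 X0.012 Y13.234
G1 X5.658 Y2.663
G1 X17.442 Y0.486
G1 X26.492 Y8.342
G1 X25.992 Y20.316
M2 ; end

The solid is a regular 7-sided prism (a cylinder approximated with 7 flat sides), circumscribed radius ≈ 13.8 mm, height ≈ 27 mm. Slicing at Δz = 6.760 mm — 4 equal slices spanning the solid's height, so layer i sits at z = i·h/4 — gives 4 non-empty perimeters. Each is a 7-segment closed polygon; G0 lifts to the layer z and rapids to the start vertex, then G1 traces the edges.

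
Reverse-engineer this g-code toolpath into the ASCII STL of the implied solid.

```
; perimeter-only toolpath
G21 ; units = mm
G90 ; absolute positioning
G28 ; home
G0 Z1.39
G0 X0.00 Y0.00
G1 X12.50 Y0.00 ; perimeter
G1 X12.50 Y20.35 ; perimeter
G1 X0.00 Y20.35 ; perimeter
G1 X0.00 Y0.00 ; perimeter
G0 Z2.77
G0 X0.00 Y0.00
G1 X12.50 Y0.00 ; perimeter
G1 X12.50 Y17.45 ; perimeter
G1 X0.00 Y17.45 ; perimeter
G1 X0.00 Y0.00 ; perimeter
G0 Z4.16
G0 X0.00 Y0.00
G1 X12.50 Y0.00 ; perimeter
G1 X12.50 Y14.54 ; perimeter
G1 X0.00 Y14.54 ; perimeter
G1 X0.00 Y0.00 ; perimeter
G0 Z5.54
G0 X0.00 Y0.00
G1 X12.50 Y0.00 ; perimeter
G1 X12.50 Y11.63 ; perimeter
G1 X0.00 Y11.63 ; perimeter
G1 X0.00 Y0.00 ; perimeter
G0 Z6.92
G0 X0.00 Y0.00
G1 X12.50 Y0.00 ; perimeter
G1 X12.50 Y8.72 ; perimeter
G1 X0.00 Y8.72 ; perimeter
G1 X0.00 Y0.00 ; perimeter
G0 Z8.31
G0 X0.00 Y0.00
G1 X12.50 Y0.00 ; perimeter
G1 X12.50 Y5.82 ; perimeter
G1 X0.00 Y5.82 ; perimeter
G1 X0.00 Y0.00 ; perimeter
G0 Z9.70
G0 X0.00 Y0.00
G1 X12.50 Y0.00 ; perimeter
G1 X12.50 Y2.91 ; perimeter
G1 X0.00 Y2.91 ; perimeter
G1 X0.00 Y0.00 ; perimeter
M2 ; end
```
solid part
  facet normal 0.0000 0.0000 -1.0000
    outer loop
      vertex 12.50 23.26 0.00
      vertex 12.50 0.00 0.00
      vertex 0.00 0.00 0.00
    endloop
  endfacet
  facet normal 0.0000 0.0000 -1.0000
    outer loop
      vertex 0.00 23.26 0.00
      vertex 12.50 23.26 0.00
      vertex 0.00 0.00 0.00
    endloop
  endfacet
  facet normal 0.0000 -1.0000 0.0000
    outer loop
      vertex 0.00 0.00 0.00
      vertex 12.50 0.00 0.00
      vertex 12.50 0.00 11.08
    endloop
  endfacet
  facet normal 0.0000 -1.0000 0.0000
    outer loop
      vertex 0.00 0.00 0.00
      vertex 12.50 0.00 11.08
      vertex 0.00 0.00 11.08
    endloop
  endfacet
  facet normal 0.0000 0.4301 0.9028
    outer loop
      vertex 0.00 0.00 11.08
      vertex 12.50 0.00 11.08
      vertex 12.50 23.26 0.00
    endloop
  endfacet
  facet normal 0.0000 0.4301 0.9028
    outer loop
      vertex 0.00 0.00 11.08
      vertex 12.50 23.26 0.00
      vertex 0.00 23.26 0.00
    endloop
  endfacet
  facet normal -1.0000 0.0000 0.0000
    outer loop
      vertex 0.00 0.00 11.08
      vertex 0.00 23.26 0.00
      vertex 0.00 0.00 0.00
    endloop
  endfacet
  facet normal 1.0000 0.0000 0.0000
    outer loop
      vertex 12.50 0.00 0.00
      vertex 12.50 23.26 0.00
      vertex 12.50 0.00 11.08
    endloop
  endfacet
endsolid part

The G0 Z moves step by Δz≈1.39 mm. The G1 loops shrink linearly with z, so the solid tapers from its base footprint up to z≈11.1. Closing with a flat bottom cap and the tapered top and triangulating gives 8 facets — a wedge (ramp): 12.5 × 23.3 mm base, rising to 11.1 mm along the y=0 edge and sloping linearly to z=0 at y=23.3.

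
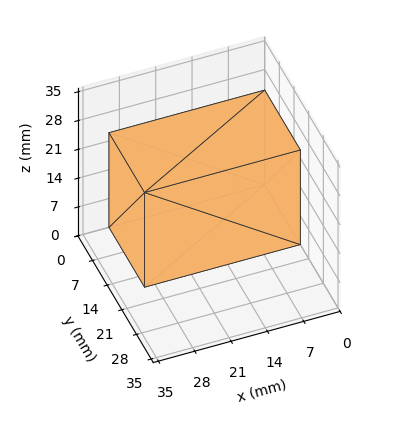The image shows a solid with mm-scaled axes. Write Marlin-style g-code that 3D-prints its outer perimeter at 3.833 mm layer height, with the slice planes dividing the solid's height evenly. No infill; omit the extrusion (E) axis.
Reading the render: the shape is a rectangular box, roughly 30 × 17 mm footprint and 23 mm tall (dimensions read to the nearest mm from the axis ticks). For the g-code, the solid's height is divided into equal slices at the stated Δz and each level perimeter traced with G1 moves after a G0 lift.

; perimeter-only toolpath
G21 ; units = mm
G90 ; absolute positioning
G28 ; home
; layer 1
G0 Z3.833
G0 X0.000 Y0.000
G1 X30.000 Y0.000
G1 X30.000 Y17.000
G1 X0.000 Y17.000
G1 X0.000 Y0.000
; layer 2
G0 Z7.667
G0 X0.000 Y0.000
G1 X30.000 Y0.000
G1 X30.000 Y17.000
G1 X0.000 Y17.000
G1 X0.000 Y0.000
; layer 3
G0 Z11.500
G0 X0.000 Y0.000
G1 X30.000 Y0.000
G1 X30.000 Y17.000
G1 X0.000 Y17.000
G1 X0.000 Y0.000
; layer 4
G0 Z15.333
G0 X0.000 Y0.000
G1 X30.000 Y0.000
G1 X30.000 Y17.000
G1 X0.000 Y17.000
G1 X0.000 Y0.000
; layer 5
G0 Z19.167
G0 X0.000 Y0.000
G1 X30.000 Y0.000
G1 X30.000 Y17.000
G1 X0.000 Y17.000
G1 X0.000 Y0.000
; layer 6
G0 Z23.000
G0 X0.000 Y0.000
G1 X30.000 Y0.000
G1 X30.000 Y17.000
G1 X0.000 Y17.000
G1 X0.000 Y0.000
M2 ; end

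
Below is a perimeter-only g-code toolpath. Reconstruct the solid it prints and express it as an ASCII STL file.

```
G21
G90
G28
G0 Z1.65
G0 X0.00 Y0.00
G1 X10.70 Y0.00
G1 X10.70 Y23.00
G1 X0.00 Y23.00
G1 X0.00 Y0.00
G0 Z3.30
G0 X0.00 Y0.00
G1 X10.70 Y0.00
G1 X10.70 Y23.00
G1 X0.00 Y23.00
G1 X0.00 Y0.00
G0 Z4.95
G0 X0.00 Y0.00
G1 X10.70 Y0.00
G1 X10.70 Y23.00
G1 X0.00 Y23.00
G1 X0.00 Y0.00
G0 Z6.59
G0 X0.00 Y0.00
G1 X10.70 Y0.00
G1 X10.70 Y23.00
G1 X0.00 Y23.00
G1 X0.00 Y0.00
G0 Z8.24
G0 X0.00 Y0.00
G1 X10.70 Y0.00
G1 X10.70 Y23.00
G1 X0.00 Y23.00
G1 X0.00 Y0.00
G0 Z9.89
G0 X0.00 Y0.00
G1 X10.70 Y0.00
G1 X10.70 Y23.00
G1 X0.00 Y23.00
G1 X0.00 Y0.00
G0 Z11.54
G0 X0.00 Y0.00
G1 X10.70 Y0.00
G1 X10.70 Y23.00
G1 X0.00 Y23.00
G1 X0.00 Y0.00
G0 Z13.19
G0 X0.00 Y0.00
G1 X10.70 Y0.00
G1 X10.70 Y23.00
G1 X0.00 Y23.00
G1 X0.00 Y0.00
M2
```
solid part
  facet normal 0.0000 0.0000 -1.0000
    outer loop
      vertex 10.70 23.00 0.00
      vertex 10.70 0.00 0.00
      vertex 0.00 0.00 0.00
    endloop
  endfacet
  facet normal 0.0000 0.0000 -1.0000
    outer loop
      vertex 0.00 23.00 0.00
      vertex 10.70 23.00 0.00
      vertex 0.00 0.00 0.00
    endloop
  endfacet
  facet normal 0.0000 0.0000 1.0000
    outer loop
      vertex 0.00 0.00 13.19
      vertex 10.70 0.00 13.19
      vertex 10.70 23.00 13.19
    endloop
  endfacet
  facet normal 0.0000 0.0000 1.0000
    outer loop
      vertex 0.00 0.00 13.19
      vertex 10.70 23.00 13.19
      vertex 0.00 23.00 13.19
    endloop
  endfacet
  facet normal 0.0000 -1.0000 0.0000
    outer loop
      vertex 0.00 0.00 0.00
      vertex 10.70 0.00 0.00
      vertex 10.70 0.00 13.19
    endloop
  endfacet
  facet normal 0.0000 -1.0000 0.0000
    outer loop
      vertex 0.00 0.00 0.00
      vertex 10.70 0.00 13.19
      vertex 0.00 0.00 13.19
    endloop
  endfacet
  facet normal 0.0000 1.0000 0.0000
    outer loop
      vertex 10.70 23.00 13.19
      vertex 10.70 23.00 0.00
      vertex 0.00 23.00 0.00
    endloop
  endfacet
  facet normal 0.0000 1.0000 0.0000
    outer loop
      vertex 0.00 23.00 13.19
      vertex 10.70 23.00 13.19
      vertex 0.00 23.00 0.00
    endloop
  endfacet
  facet normal -1.0000 0.0000 0.0000
    outer loop
      vertex 0.00 23.00 13.19
      vertex 0.00 23.00 0.00
      vertex 0.00 0.00 0.00
    endloop
  endfacet
  facet normal -1.0000 0.0000 0.0000
    outer loop
      vertex 0.00 0.00 13.19
      vertex 0.00 23.00 13.19
      vertex 0.00 0.00 0.00
    endloop
  endfacet
  facet normal 1.0000 0.0000 0.0000
    outer loop
      vertex 10.70 0.00 0.00
      vertex 10.70 23.00 0.00
      vertex 10.70 23.00 13.19
    endloop
  endfacet
  facet normal 1.0000 0.0000 0.0000
    outer loop
      vertex 10.70 0.00 0.00
      vertex 10.70 23.00 13.19
      vertex 10.70 0.00 13.19
    endloop
  endfacet
endsolid part

The G0 Z moves step by Δz≈1.65 mm. Every layer's G1 loop is the same polygon, so the solid is a straight extrusion of it from z=0 to z≈13.2. Closing with flat bottom and top caps and triangulating gives 12 facets — a rectangular box, roughly 10.7 × 23 mm footprint and 13.2 mm tall.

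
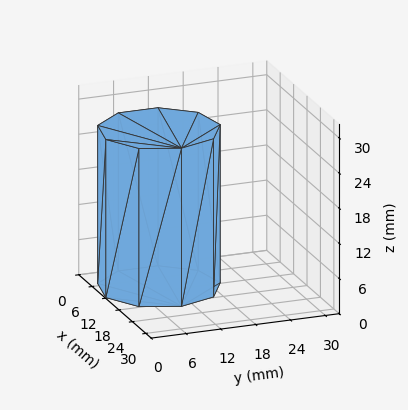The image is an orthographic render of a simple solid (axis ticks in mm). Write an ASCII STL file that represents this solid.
Reading the render: the shape is a regular 9-sided prism (a cylinder approximated with 9 flat sides), circumscribed radius ≈ 10 mm, height ≈ 27 mm (dimensions read to the nearest mm from the axis ticks). For the STL, each face is triangulated and given an outward normal.

solid part
  facet normal 0.0000 0.0000 -1.0000
    outer loop
      vertex 11.736 19.848 0.000
      vertex 17.660 16.428 0.000
      vertex 20.000 10.000 0.000
    endloop
  endfacet
  facet normal 0.0000 0.0000 -1.0000
    outer loop
      vertex 5.000 18.660 0.000
      vertex 11.736 19.848 0.000
      vertex 20.000 10.000 0.000
    endloop
  endfacet
  facet normal 0.0000 0.0000 -1.0000
    outer loop
      vertex 0.603 13.420 0.000
      vertex 5.000 18.660 0.000
      vertex 20.000 10.000 0.000
    endloop
  endfacet
  facet normal 0.0000 0.0000 -1.0000
    outer loop
      vertex 0.603 6.580 0.000
      vertex 0.603 13.420 0.000
      vertex 20.000 10.000 0.000
    endloop
  endfacet
  facet normal 0.0000 0.0000 -1.0000
    outer loop
      vertex 5.000 1.340 0.000
      vertex 0.603 6.580 0.000
      vertex 20.000 10.000 0.000
    endloop
  endfacet
  facet normal 0.0000 0.0000 -1.0000
    outer loop
      vertex 11.736 0.152 0.000
      vertex 5.000 1.340 0.000
      vertex 20.000 10.000 0.000
    endloop
  endfacet
  facet normal 0.0000 0.0000 -1.0000
    outer loop
      vertex 17.660 3.572 0.000
      vertex 11.736 0.152 0.000
      vertex 20.000 10.000 0.000
    endloop
  endfacet
  facet normal 0.0000 0.0000 1.0000
    outer loop
      vertex 20.000 10.000 27.000
      vertex 17.660 16.428 27.000
      vertex 11.736 19.848 27.000
    endloop
  endfacet
  facet normal 0.0000 0.0000 1.0000
    outer loop
      vertex 20.000 10.000 27.000
      vertex 11.736 19.848 27.000
      vertex 5.000 18.660 27.000
    endloop
  endfacet
  facet normal 0.0000 0.0000 1.0000
    outer loop
      vertex 20.000 10.000 27.000
      vertex 5.000 18.660 27.000
      vertex 0.603 13.420 27.000
    endloop
  endfacet
  facet normal 0.0000 0.0000 1.0000
    outer loop
      vertex 20.000 10.000 27.000
      vertex 0.603 13.420 27.000
      vertex 0.603 6.580 27.000
    endloop
  endfacet
  facet normal 0.0000 0.0000 1.0000
    outer loop
      vertex 20.000 10.000 27.000
      vertex 0.603 6.580 27.000
      vertex 5.000 1.340 27.000
    endloop
  endfacet
  facet normal 0.0000 0.0000 1.0000
    outer loop
      vertex 20.000 10.000 27.000
      vertex 5.000 1.340 27.000
      vertex 11.736 0.152 27.000
    endloop
  endfacet
  facet normal 0.0000 0.0000 1.0000
    outer loop
      vertex 20.000 10.000 27.000
      vertex 11.736 0.152 27.000
      vertex 17.660 3.572 27.000
    endloop
  endfacet
  facet normal 0.9397 0.3421 0.0000
    outer loop
      vertex 20.000 10.000 0.000
      vertex 17.660 16.428 0.000
      vertex 17.660 16.428 27.000
    endloop
  endfacet
  facet normal 0.9397 0.3421 0.0000
    outer loop
      vertex 20.000 10.000 0.000
      vertex 17.660 16.428 27.000
      vertex 20.000 10.000 27.000
    endloop
  endfacet
  facet normal 0.5000 0.8660 0.0000
    outer loop
      vertex 17.660 16.428 0.000
      vertex 11.736 19.848 0.000
      vertex 11.736 19.848 27.000
    endloop
  endfacet
  facet normal 0.5000 0.8660 0.0000
    outer loop
      vertex 17.660 16.428 0.000
      vertex 11.736 19.848 27.000
      vertex 17.660 16.428 27.000
    endloop
  endfacet
  facet normal -0.1737 0.9848 0.0000
    outer loop
      vertex 11.736 19.848 0.000
      vertex 5.000 18.660 0.000
      vertex 5.000 18.660 27.000
    endloop
  endfacet
  facet normal -0.1737 0.9848 0.0000
    outer loop
      vertex 11.736 19.848 0.000
      vertex 5.000 18.660 27.000
      vertex 11.736 19.848 27.000
    endloop
  endfacet
  facet normal -0.7660 0.6428 0.0000
    outer loop
      vertex 5.000 18.660 0.000
      vertex 0.603 13.420 0.000
      vertex 0.603 13.420 27.000
    endloop
  endfacet
  facet normal -0.7660 0.6428 0.0000
    outer loop
      vertex 5.000 18.660 0.000
      vertex 0.603 13.420 27.000
      vertex 5.000 18.660 27.000
    endloop
  endfacet
  facet normal -1.0000 0.0000 0.0000
    outer loop
      vertex 0.603 13.420 0.000
      vertex 0.603 6.580 0.000
      vertex 0.603 6.580 27.000
    endloop
  endfacet
  facet normal -1.0000 0.0000 0.0000
    outer loop
      vertex 0.603 13.420 0.000
      vertex 0.603 6.580 27.000
      vertex 0.603 13.420 27.000
    endloop
  endfacet
  facet normal -0.7660 -0.6428 0.0000
    outer loop
      vertex 0.603 6.580 0.000
      vertex 5.000 1.340 0.000
      vertex 5.000 1.340 27.000
    endloop
  endfacet
  facet normal -0.7660 -0.6428 0.0000
    outer loop
      vertex 0.603 6.580 0.000
      vertex 5.000 1.340 27.000
      vertex 0.603 6.580 27.000
    endloop
  endfacet
  facet normal -0.1737 -0.9848 0.0000
    outer loop
      vertex 5.000 1.340 0.000
      vertex 11.736 0.152 0.000
      vertex 11.736 0.152 27.000
    endloop
  endfacet
  facet normal -0.1737 -0.9848 0.0000
    outer loop
      vertex 5.000 1.340 0.000
      vertex 11.736 0.152 27.000
      vertex 5.000 1.340 27.000
    endloop
  endfacet
  facet normal 0.5000 -0.8660 0.0000
    outer loop
      vertex 11.736 0.152 0.000
      vertex 17.660 3.572 0.000
      vertex 17.660 3.572 27.000
    endloop
  endfacet
  facet normal 0.5000 -0.8660 0.0000
    outer loop
      vertex 11.736 0.152 0.000
      vertex 17.660 3.572 27.000
      vertex 11.736 0.152 27.000
    endloop
  endfacet
  facet normal 0.9397 -0.3421 0.0000
    outer loop
      vertex 17.660 3.572 0.000
      vertex 20.000 10.000 0.000
      vertex 20.000 10.000 27.000
    endloop
  endfacet
  facet normal 0.9397 -0.3421 0.0000
    outer loop
      vertex 17.660 3.572 0.000
      vertex 20.000 10.000 27.000
      vertex 17.660 3.572 27.000
    endloop
  endfacet
endsolid part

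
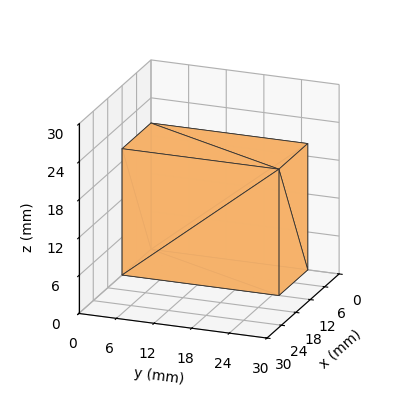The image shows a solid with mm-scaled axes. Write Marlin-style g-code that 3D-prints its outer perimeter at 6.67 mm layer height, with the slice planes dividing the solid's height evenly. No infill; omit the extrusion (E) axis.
Reading the render: the shape is a rectangular box, roughly 12 × 25 mm footprint and 20 mm tall (dimensions read to the nearest mm from the axis ticks). For the g-code, the solid's height is divided into equal slices at the stated Δz and each level perimeter traced with G1 moves after a G0 lift.

; perimeter-only toolpath
G21 ; units = mm
G90 ; absolute positioning
G28 ; home
; layer 1
G0 Z6.67
G0 X0.00 Y0.00
G1 X12.00 Y0.00
G1 X12.00 Y25.00
G1 X0.00 Y25.00
G1 X0.00 Y0.00
; layer 2
G0 Z13.33
G0 X0.00 Y0.00
G1 X12.00 Y0.00
G1 X12.00 Y25.00
G1 X0.00 Y25.00
G1 X0.00 Y0.00
; layer 3
G0 Z20.00
G0 X0.00 Y0.00
G1 X12.00 Y0.00
G1 X12.00 Y25.00
G1 X0.00 Y25.00
G1 X0.00 Y0.00
M2 ; end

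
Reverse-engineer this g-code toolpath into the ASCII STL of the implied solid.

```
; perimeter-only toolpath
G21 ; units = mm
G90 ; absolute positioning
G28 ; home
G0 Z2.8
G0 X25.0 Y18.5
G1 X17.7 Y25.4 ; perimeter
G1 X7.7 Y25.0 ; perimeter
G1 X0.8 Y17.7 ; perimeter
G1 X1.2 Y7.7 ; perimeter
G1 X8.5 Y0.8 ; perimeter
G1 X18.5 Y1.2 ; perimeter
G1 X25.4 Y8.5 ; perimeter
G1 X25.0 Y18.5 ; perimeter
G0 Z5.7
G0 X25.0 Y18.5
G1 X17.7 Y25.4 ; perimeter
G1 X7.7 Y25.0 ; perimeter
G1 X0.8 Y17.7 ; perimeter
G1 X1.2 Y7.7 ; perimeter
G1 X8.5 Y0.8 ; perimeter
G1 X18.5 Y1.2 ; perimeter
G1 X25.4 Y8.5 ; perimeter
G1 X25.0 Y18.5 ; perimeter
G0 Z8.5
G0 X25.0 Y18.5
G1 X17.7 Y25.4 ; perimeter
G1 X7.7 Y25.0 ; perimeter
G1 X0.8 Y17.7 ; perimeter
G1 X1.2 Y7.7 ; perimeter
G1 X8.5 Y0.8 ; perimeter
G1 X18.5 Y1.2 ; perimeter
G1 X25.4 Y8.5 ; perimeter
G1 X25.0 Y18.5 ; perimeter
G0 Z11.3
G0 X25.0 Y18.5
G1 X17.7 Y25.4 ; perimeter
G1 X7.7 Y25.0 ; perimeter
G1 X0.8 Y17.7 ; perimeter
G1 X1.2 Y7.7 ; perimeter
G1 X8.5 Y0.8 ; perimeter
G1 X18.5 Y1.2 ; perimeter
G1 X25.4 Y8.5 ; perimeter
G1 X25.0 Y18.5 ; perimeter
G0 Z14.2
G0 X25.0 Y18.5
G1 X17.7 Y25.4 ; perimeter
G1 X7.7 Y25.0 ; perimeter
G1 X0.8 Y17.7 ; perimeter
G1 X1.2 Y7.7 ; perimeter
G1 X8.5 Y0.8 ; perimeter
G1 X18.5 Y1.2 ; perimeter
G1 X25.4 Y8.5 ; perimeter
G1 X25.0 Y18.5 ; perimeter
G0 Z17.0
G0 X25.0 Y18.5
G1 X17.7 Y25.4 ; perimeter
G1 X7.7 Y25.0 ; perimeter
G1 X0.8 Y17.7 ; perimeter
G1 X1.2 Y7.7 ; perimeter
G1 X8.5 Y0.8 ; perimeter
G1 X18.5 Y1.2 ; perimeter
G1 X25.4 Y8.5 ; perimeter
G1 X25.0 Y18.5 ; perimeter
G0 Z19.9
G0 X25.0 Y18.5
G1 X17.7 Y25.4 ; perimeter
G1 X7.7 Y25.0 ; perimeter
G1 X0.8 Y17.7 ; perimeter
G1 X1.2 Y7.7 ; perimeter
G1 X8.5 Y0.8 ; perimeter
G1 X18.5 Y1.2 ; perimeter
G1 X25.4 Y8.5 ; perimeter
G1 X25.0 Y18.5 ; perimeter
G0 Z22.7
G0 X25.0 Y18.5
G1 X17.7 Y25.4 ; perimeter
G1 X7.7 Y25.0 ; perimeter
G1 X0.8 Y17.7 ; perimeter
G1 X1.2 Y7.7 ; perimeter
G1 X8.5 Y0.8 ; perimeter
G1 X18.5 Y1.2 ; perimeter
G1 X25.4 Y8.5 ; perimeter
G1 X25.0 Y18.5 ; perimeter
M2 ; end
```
solid part
  facet normal 0.0000 0.0000 -1.0000
    outer loop
      vertex 7.7 25.0 0.0
      vertex 17.7 25.4 0.0
      vertex 25.0 18.5 0.0
    endloop
  endfacet
  facet normal 0.0000 0.0000 -1.0000
    outer loop
      vertex 0.8 17.7 0.0
      vertex 7.7 25.0 0.0
      vertex 25.0 18.5 0.0
    endloop
  endfacet
  facet normal 0.0000 0.0000 -1.0000
    outer loop
      vertex 1.2 7.7 0.0
      vertex 0.8 17.7 0.0
      vertex 25.0 18.5 0.0
    endloop
  endfacet
  facet normal 0.0000 0.0000 -1.0000
    outer loop
      vertex 8.5 0.8 0.0
      vertex 1.2 7.7 0.0
      vertex 25.0 18.5 0.0
    endloop
  endfacet
  facet normal 0.0000 0.0000 -1.0000
    outer loop
      vertex 18.5 1.2 0.0
      vertex 8.5 0.8 0.0
      vertex 25.0 18.5 0.0
    endloop
  endfacet
  facet normal 0.0000 0.0000 -1.0000
    outer loop
      vertex 25.4 8.5 0.0
      vertex 18.5 1.2 0.0
      vertex 25.0 18.5 0.0
    endloop
  endfacet
  facet normal 0.0000 0.0000 1.0000
    outer loop
      vertex 25.0 18.5 22.7
      vertex 17.7 25.4 22.7
      vertex 7.7 25.0 22.7
    endloop
  endfacet
  facet normal 0.0000 0.0000 1.0000
    outer loop
      vertex 25.0 18.5 22.7
      vertex 7.7 25.0 22.7
      vertex 0.8 17.7 22.7
    endloop
  endfacet
  facet normal 0.0000 0.0000 1.0000
    outer loop
      vertex 25.0 18.5 22.7
      vertex 0.8 17.7 22.7
      vertex 1.2 7.7 22.7
    endloop
  endfacet
  facet normal 0.0000 0.0000 1.0000
    outer loop
      vertex 25.0 18.5 22.7
      vertex 1.2 7.7 22.7
      vertex 8.5 0.8 22.7
    endloop
  endfacet
  facet normal 0.0000 0.0000 1.0000
    outer loop
      vertex 25.0 18.5 22.7
      vertex 8.5 0.8 22.7
      vertex 18.5 1.2 22.7
    endloop
  endfacet
  facet normal 0.0000 0.0000 1.0000
    outer loop
      vertex 25.0 18.5 22.7
      vertex 18.5 1.2 22.7
      vertex 25.4 8.5 22.7
    endloop
  endfacet
  facet normal 0.6869 0.7267 0.0000
    outer loop
      vertex 25.0 18.5 0.0
      vertex 17.7 25.4 0.0
      vertex 17.7 25.4 22.7
    endloop
  endfacet
  facet normal 0.6869 0.7267 0.0000
    outer loop
      vertex 25.0 18.5 0.0
      vertex 17.7 25.4 22.7
      vertex 25.0 18.5 22.7
    endloop
  endfacet
  facet normal -0.0400 0.9992 0.0000
    outer loop
      vertex 17.7 25.4 0.0
      vertex 7.7 25.0 0.0
      vertex 7.7 25.0 22.7
    endloop
  endfacet
  facet normal -0.0400 0.9992 0.0000
    outer loop
      vertex 17.7 25.4 0.0
      vertex 7.7 25.0 22.7
      vertex 17.7 25.4 22.7
    endloop
  endfacet
  facet normal -0.7267 0.6869 0.0000
    outer loop
      vertex 7.7 25.0 0.0
      vertex 0.8 17.7 0.0
      vertex 0.8 17.7 22.7
    endloop
  endfacet
  facet normal -0.7267 0.6869 0.0000
    outer loop
      vertex 7.7 25.0 0.0
      vertex 0.8 17.7 22.7
      vertex 7.7 25.0 22.7
    endloop
  endfacet
  facet normal -0.9992 -0.0400 0.0000
    outer loop
      vertex 0.8 17.7 0.0
      vertex 1.2 7.7 0.0
      vertex 1.2 7.7 22.7
    endloop
  endfacet
  facet normal -0.9992 -0.0400 0.0000
    outer loop
      vertex 0.8 17.7 0.0
      vertex 1.2 7.7 22.7
      vertex 0.8 17.7 22.7
    endloop
  endfacet
  facet normal -0.6869 -0.7267 0.0000
    outer loop
      vertex 1.2 7.7 0.0
      vertex 8.5 0.8 0.0
      vertex 8.5 0.8 22.7
    endloop
  endfacet
  facet normal -0.6869 -0.7267 0.0000
    outer loop
      vertex 1.2 7.7 0.0
      vertex 8.5 0.8 22.7
      vertex 1.2 7.7 22.7
    endloop
  endfacet
  facet normal 0.0400 -0.9992 0.0000
    outer loop
      vertex 8.5 0.8 0.0
      vertex 18.5 1.2 0.0
      vertex 18.5 1.2 22.7
    endloop
  endfacet
  facet normal 0.0400 -0.9992 0.0000
    outer loop
      vertex 8.5 0.8 0.0
      vertex 18.5 1.2 22.7
      vertex 8.5 0.8 22.7
    endloop
  endfacet
  facet normal 0.7267 -0.6869 0.0000
    outer loop
      vertex 18.5 1.2 0.0
      vertex 25.4 8.5 0.0
      vertex 25.4 8.5 22.7
    endloop
  endfacet
  facet normal 0.7267 -0.6869 0.0000
    outer loop
      vertex 18.5 1.2 0.0
      vertex 25.4 8.5 22.7
      vertex 18.5 1.2 22.7
    endloop
  endfacet
  facet normal 0.9992 0.0400 0.0000
    outer loop
      vertex 25.4 8.5 0.0
      vertex 25.0 18.5 0.0
      vertex 25.0 18.5 22.7
    endloop
  endfacet
  facet normal 0.9992 0.0400 0.0000
    outer loop
      vertex 25.4 8.5 0.0
      vertex 25.0 18.5 22.7
      vertex 25.4 8.5 22.7
    endloop
  endfacet
endsolid part

The G0 Z moves step by Δz≈2.8 mm. Every layer's G1 loop is the same polygon, so the solid is a straight extrusion of it from z=0 to z≈22.7. Closing with flat bottom and top caps and triangulating gives 28 facets — a regular 8-sided prism (a cylinder approximated with 8 flat sides), circumscribed radius ≈ 13.1 mm, height ≈ 22.7 mm.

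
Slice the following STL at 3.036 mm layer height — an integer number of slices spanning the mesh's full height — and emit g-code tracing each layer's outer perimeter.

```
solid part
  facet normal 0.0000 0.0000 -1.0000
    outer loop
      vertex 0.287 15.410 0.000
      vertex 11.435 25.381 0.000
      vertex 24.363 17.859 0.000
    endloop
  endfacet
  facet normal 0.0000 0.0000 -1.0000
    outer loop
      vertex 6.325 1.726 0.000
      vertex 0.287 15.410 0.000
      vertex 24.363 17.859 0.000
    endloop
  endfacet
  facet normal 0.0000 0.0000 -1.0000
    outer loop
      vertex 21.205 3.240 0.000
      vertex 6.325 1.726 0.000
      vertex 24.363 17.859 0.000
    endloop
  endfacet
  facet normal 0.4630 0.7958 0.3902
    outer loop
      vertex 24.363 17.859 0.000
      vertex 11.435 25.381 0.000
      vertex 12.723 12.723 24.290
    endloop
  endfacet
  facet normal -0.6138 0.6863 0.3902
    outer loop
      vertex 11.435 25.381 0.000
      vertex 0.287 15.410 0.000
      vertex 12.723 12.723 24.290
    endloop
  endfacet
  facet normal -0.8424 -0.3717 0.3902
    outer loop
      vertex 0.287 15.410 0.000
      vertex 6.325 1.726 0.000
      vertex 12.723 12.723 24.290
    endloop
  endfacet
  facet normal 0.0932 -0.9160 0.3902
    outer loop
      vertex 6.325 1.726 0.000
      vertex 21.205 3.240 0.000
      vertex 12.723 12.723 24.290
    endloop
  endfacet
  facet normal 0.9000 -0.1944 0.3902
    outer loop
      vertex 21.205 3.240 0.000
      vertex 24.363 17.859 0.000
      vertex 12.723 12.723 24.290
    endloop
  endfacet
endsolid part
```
; perimeter-only toolpath
G21 ; units = mm
G90 ; absolute positioning
G28 ; home
; layer 1
G0 Z3.036
G0 X22.908 Y17.217
G1 X11.596 Y23.799
G1 X1.842 Y15.074
G1 X7.125 Y3.101
G1 X20.145 Y4.425
G1 X22.908 Y17.217
; layer 2
G0 Z6.072
G0 X21.453 Y16.575
G1 X11.757 Y22.216
G1 X3.396 Y14.738
G1 X7.925 Y4.475
G1 X19.084 Y5.611
G1 X21.453 Y16.575
; layer 3
G0 Z9.109
G0 X19.998 Y15.933
G1 X11.918 Y20.634
G1 X4.951 Y14.402
G1 X8.724 Y5.850
G1 X18.024 Y6.796
G1 X19.998 Y15.933
; layer 4
G0 Z12.145
G0 X18.543 Y15.291
G1 X12.079 Y19.052
G1 X6.505 Y14.067
G1 X9.524 Y7.225
G1 X16.964 Y7.982
G1 X18.543 Y15.291
; layer 5
G0 Z15.181
G0 X17.088 Y14.649
G1 X12.240 Y17.470
G1 X8.059 Y13.731
G1 X10.324 Y8.599
G1 X15.904 Y9.167
G1 X17.088 Y14.649
; layer 6
G0 Z18.218
G0 X15.633 Y14.007
G1 X12.401 Y15.887
G1 X9.614 Y13.395
G1 X11.124 Y9.974
G1 X14.843 Y10.352
G1 X15.633 Y14.007
; layer 7
G0 Z21.254
G0 X14.178 Y13.365
G1 X12.562 Y14.305
G1 X11.169 Y13.059
G1 X11.923 Y11.348
G1 X13.783 Y11.538
G1 X14.178 Y13.365
M2 ; end

The solid is a regular 5-sided pyramid, base circumscribed radius ≈ 12.7 mm, apex at z ≈ 24.3 mm. Slicing at Δz = 3.036 mm — 8 equal slices spanning the solid's height, so layer i sits at z = i·h/8 — gives 7 non-empty perimeters. Each is a 5-segment closed polygon; G0 lifts to the layer z and rapids to the start vertex, then G1 traces the edges. The cross-section shrinks linearly with z (the slice at the apex is degenerate and omitted).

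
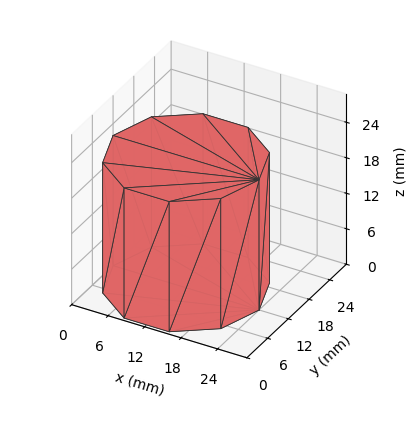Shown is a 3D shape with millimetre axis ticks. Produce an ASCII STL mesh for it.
Reading the render: the shape is a regular 10-sided prism (a cylinder approximated with 10 flat sides), circumscribed radius ≈ 12 mm, height ≈ 22 mm (dimensions read to the nearest mm from the axis ticks). For the STL, each face is triangulated and given an outward normal.

solid part
  facet normal 0.0000 0.0000 -1.0000
    outer loop
      vertex 15.708 23.413 0.000
      vertex 21.708 19.053 0.000
      vertex 24.000 12.000 0.000
    endloop
  endfacet
  facet normal 0.0000 0.0000 -1.0000
    outer loop
      vertex 8.292 23.413 0.000
      vertex 15.708 23.413 0.000
      vertex 24.000 12.000 0.000
    endloop
  endfacet
  facet normal 0.0000 0.0000 -1.0000
    outer loop
      vertex 2.292 19.053 0.000
      vertex 8.292 23.413 0.000
      vertex 24.000 12.000 0.000
    endloop
  endfacet
  facet normal 0.0000 0.0000 -1.0000
    outer loop
      vertex 0.000 12.000 0.000
      vertex 2.292 19.053 0.000
      vertex 24.000 12.000 0.000
    endloop
  endfacet
  facet normal 0.0000 0.0000 -1.0000
    outer loop
      vertex 2.292 4.947 0.000
      vertex 0.000 12.000 0.000
      vertex 24.000 12.000 0.000
    endloop
  endfacet
  facet normal 0.0000 0.0000 -1.0000
    outer loop
      vertex 8.292 0.587 0.000
      vertex 2.292 4.947 0.000
      vertex 24.000 12.000 0.000
    endloop
  endfacet
  facet normal 0.0000 0.0000 -1.0000
    outer loop
      vertex 15.708 0.587 0.000
      vertex 8.292 0.587 0.000
      vertex 24.000 12.000 0.000
    endloop
  endfacet
  facet normal 0.0000 0.0000 -1.0000
    outer loop
      vertex 21.708 4.947 0.000
      vertex 15.708 0.587 0.000
      vertex 24.000 12.000 0.000
    endloop
  endfacet
  facet normal 0.0000 0.0000 1.0000
    outer loop
      vertex 24.000 12.000 22.000
      vertex 21.708 19.053 22.000
      vertex 15.708 23.413 22.000
    endloop
  endfacet
  facet normal 0.0000 0.0000 1.0000
    outer loop
      vertex 24.000 12.000 22.000
      vertex 15.708 23.413 22.000
      vertex 8.292 23.413 22.000
    endloop
  endfacet
  facet normal 0.0000 0.0000 1.0000
    outer loop
      vertex 24.000 12.000 22.000
      vertex 8.292 23.413 22.000
      vertex 2.292 19.053 22.000
    endloop
  endfacet
  facet normal 0.0000 0.0000 1.0000
    outer loop
      vertex 24.000 12.000 22.000
      vertex 2.292 19.053 22.000
      vertex 0.000 12.000 22.000
    endloop
  endfacet
  facet normal 0.0000 0.0000 1.0000
    outer loop
      vertex 24.000 12.000 22.000
      vertex 0.000 12.000 22.000
      vertex 2.292 4.947 22.000
    endloop
  endfacet
  facet normal 0.0000 0.0000 1.0000
    outer loop
      vertex 24.000 12.000 22.000
      vertex 2.292 4.947 22.000
      vertex 8.292 0.587 22.000
    endloop
  endfacet
  facet normal 0.0000 0.0000 1.0000
    outer loop
      vertex 24.000 12.000 22.000
      vertex 8.292 0.587 22.000
      vertex 15.708 0.587 22.000
    endloop
  endfacet
  facet normal 0.0000 0.0000 1.0000
    outer loop
      vertex 24.000 12.000 22.000
      vertex 15.708 0.587 22.000
      vertex 21.708 4.947 22.000
    endloop
  endfacet
  facet normal 0.9510 0.3091 0.0000
    outer loop
      vertex 24.000 12.000 0.000
      vertex 21.708 19.053 0.000
      vertex 21.708 19.053 22.000
    endloop
  endfacet
  facet normal 0.9510 0.3091 0.0000
    outer loop
      vertex 24.000 12.000 0.000
      vertex 21.708 19.053 22.000
      vertex 24.000 12.000 22.000
    endloop
  endfacet
  facet normal 0.5879 0.8090 0.0000
    outer loop
      vertex 21.708 19.053 0.000
      vertex 15.708 23.413 0.000
      vertex 15.708 23.413 22.000
    endloop
  endfacet
  facet normal 0.5879 0.8090 0.0000
    outer loop
      vertex 21.708 19.053 0.000
      vertex 15.708 23.413 22.000
      vertex 21.708 19.053 22.000
    endloop
  endfacet
  facet normal 0.0000 1.0000 0.0000
    outer loop
      vertex 15.708 23.413 0.000
      vertex 8.292 23.413 0.000
      vertex 8.292 23.413 22.000
    endloop
  endfacet
  facet normal 0.0000 1.0000 0.0000
    outer loop
      vertex 15.708 23.413 0.000
      vertex 8.292 23.413 22.000
      vertex 15.708 23.413 22.000
    endloop
  endfacet
  facet normal -0.5879 0.8090 0.0000
    outer loop
      vertex 8.292 23.413 0.000
      vertex 2.292 19.053 0.000
      vertex 2.292 19.053 22.000
    endloop
  endfacet
  facet normal -0.5879 0.8090 0.0000
    outer loop
      vertex 8.292 23.413 0.000
      vertex 2.292 19.053 22.000
      vertex 8.292 23.413 22.000
    endloop
  endfacet
  facet normal -0.9510 0.3091 0.0000
    outer loop
      vertex 2.292 19.053 0.000
      vertex 0.000 12.000 0.000
      vertex 0.000 12.000 22.000
    endloop
  endfacet
  facet normal -0.9510 0.3091 0.0000
    outer loop
      vertex 2.292 19.053 0.000
      vertex 0.000 12.000 22.000
      vertex 2.292 19.053 22.000
    endloop
  endfacet
  facet normal -0.9510 -0.3091 0.0000
    outer loop
      vertex 0.000 12.000 0.000
      vertex 2.292 4.947 0.000
      vertex 2.292 4.947 22.000
    endloop
  endfacet
  facet normal -0.9510 -0.3091 0.0000
    outer loop
      vertex 0.000 12.000 0.000
      vertex 2.292 4.947 22.000
      vertex 0.000 12.000 22.000
    endloop
  endfacet
  facet normal -0.5879 -0.8090 0.0000
    outer loop
      vertex 2.292 4.947 0.000
      vertex 8.292 0.587 0.000
      vertex 8.292 0.587 22.000
    endloop
  endfacet
  facet normal -0.5879 -0.8090 0.0000
    outer loop
      vertex 2.292 4.947 0.000
      vertex 8.292 0.587 22.000
      vertex 2.292 4.947 22.000
    endloop
  endfacet
  facet normal 0.0000 -1.0000 0.0000
    outer loop
      vertex 8.292 0.587 0.000
      vertex 15.708 0.587 0.000
      vertex 15.708 0.587 22.000
    endloop
  endfacet
  facet normal 0.0000 -1.0000 0.0000
    outer loop
      vertex 8.292 0.587 0.000
      vertex 15.708 0.587 22.000
      vertex 8.292 0.587 22.000
    endloop
  endfacet
  facet normal 0.5879 -0.8090 0.0000
    outer loop
      vertex 15.708 0.587 0.000
      vertex 21.708 4.947 0.000
      vertex 21.708 4.947 22.000
    endloop
  endfacet
  facet normal 0.5879 -0.8090 0.0000
    outer loop
      vertex 15.708 0.587 0.000
      vertex 21.708 4.947 22.000
      vertex 15.708 0.587 22.000
    endloop
  endfacet
  facet normal 0.9510 -0.3091 0.0000
    outer loop
      vertex 21.708 4.947 0.000
      vertex 24.000 12.000 0.000
      vertex 24.000 12.000 22.000
    endloop
  endfacet
  facet normal 0.9510 -0.3091 0.0000
    outer loop
      vertex 21.708 4.947 0.000
      vertex 24.000 12.000 22.000
      vertex 21.708 4.947 22.000
    endloop
  endfacet
endsolid part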